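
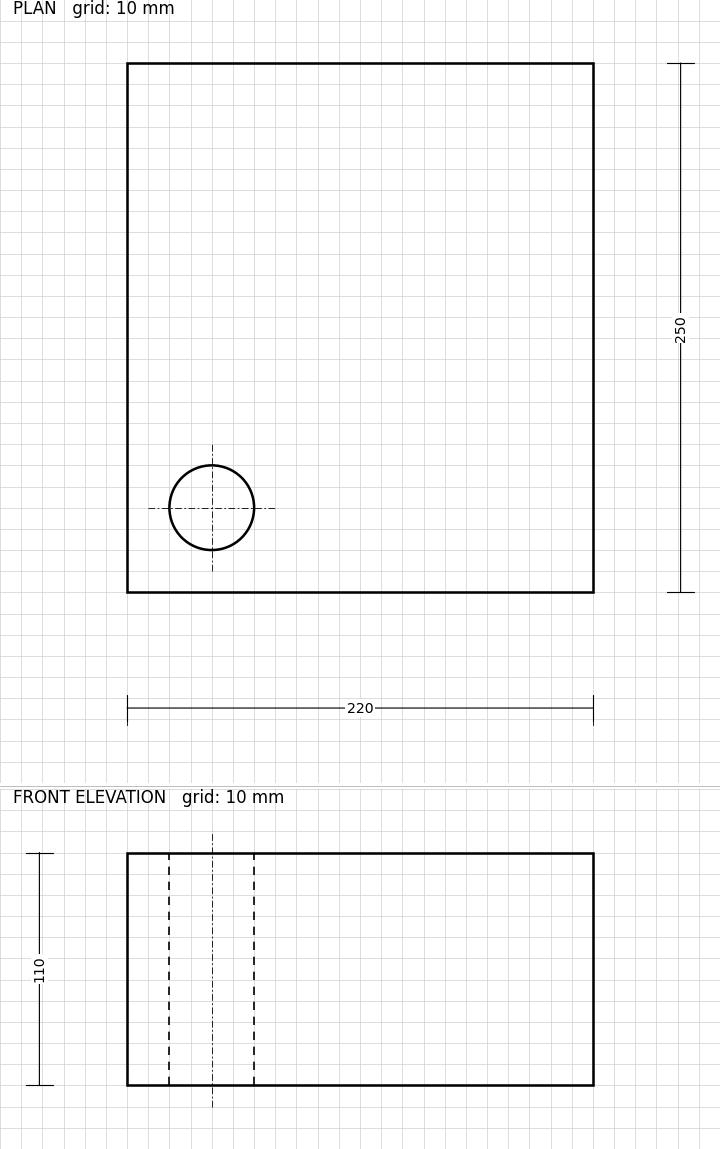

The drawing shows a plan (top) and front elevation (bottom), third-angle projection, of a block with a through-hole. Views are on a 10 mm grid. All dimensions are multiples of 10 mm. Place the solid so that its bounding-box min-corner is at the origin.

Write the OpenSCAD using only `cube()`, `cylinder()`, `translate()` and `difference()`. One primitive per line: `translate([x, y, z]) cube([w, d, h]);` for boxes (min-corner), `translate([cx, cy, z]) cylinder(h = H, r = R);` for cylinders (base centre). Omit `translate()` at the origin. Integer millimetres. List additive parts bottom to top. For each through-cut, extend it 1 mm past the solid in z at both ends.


difference() {
  cube([220, 250, 110]);
  translate([40, 40, -1]) cylinder(h = 112, r = 20);
}


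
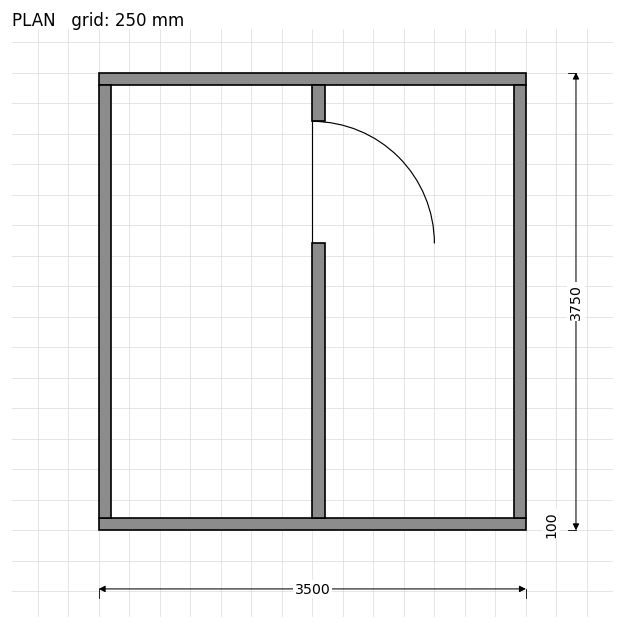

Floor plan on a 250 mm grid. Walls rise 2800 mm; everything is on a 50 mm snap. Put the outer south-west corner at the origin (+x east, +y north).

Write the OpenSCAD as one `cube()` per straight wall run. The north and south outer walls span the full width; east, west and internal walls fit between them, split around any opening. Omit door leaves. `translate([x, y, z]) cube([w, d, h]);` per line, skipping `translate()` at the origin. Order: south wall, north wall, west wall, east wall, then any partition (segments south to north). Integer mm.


cube([3500, 100, 2800]);
translate([0, 3650, 0]) cube([3500, 100, 2800]);
translate([0, 100, 0]) cube([100, 3550, 2800]);
translate([3400, 100, 0]) cube([100, 3550, 2800]);
translate([1750, 100, 0]) cube([100, 2250, 2800]);
translate([1750, 3350, 0]) cube([100, 300, 2800]);


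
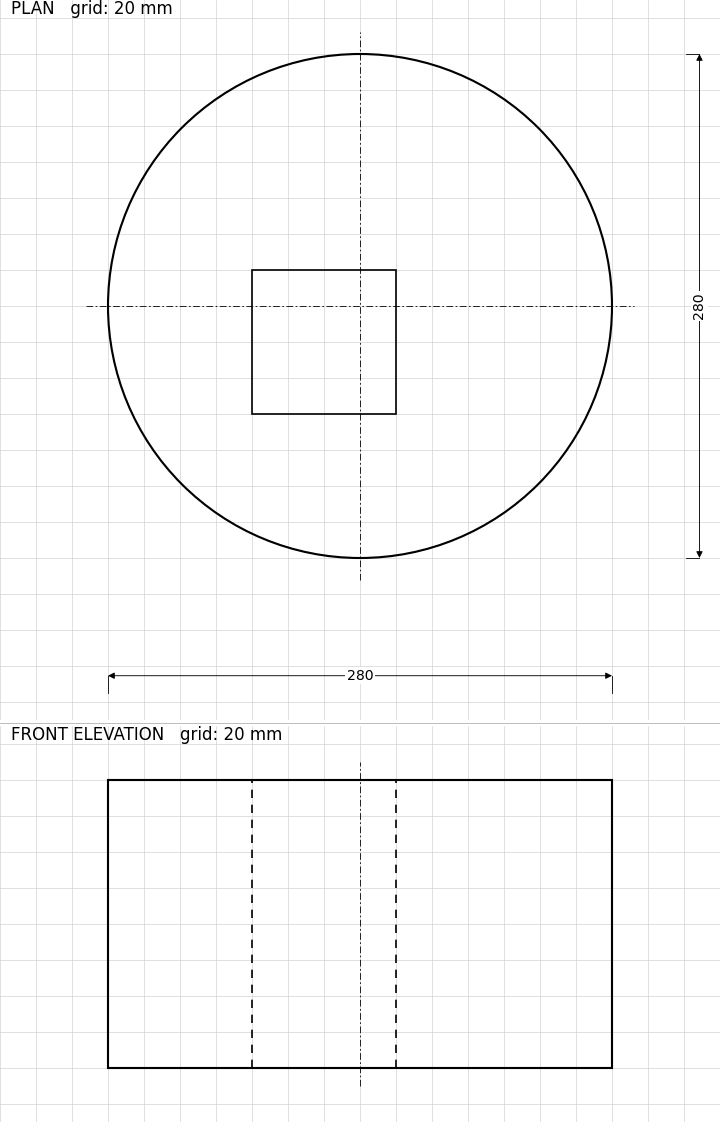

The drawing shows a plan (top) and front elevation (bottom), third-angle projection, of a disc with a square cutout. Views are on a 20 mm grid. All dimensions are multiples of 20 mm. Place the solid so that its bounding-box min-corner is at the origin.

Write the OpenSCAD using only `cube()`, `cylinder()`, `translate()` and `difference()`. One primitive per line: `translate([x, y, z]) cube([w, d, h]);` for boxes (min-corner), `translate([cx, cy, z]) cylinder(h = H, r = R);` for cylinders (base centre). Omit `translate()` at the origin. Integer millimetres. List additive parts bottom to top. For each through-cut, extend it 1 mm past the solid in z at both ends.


difference() {
  translate([140, 140, 0]) cylinder(h = 160, r = 140);
  translate([80, 80, -1]) cube([80, 80, 162]);
}


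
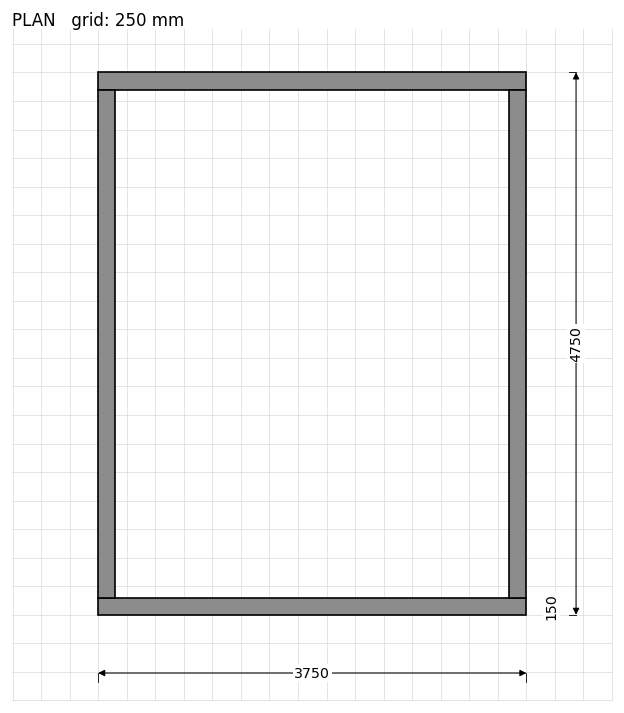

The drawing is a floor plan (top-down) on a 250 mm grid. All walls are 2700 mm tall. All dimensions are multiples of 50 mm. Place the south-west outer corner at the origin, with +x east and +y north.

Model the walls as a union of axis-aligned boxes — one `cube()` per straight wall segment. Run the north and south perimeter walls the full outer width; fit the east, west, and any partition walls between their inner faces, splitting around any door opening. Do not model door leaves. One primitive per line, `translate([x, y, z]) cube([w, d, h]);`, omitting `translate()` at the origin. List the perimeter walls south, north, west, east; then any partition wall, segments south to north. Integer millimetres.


cube([3750, 150, 2700]);
translate([0, 4600, 0]) cube([3750, 150, 2700]);
translate([0, 150, 0]) cube([150, 4450, 2700]);
translate([3600, 150, 0]) cube([150, 4450, 2700]);


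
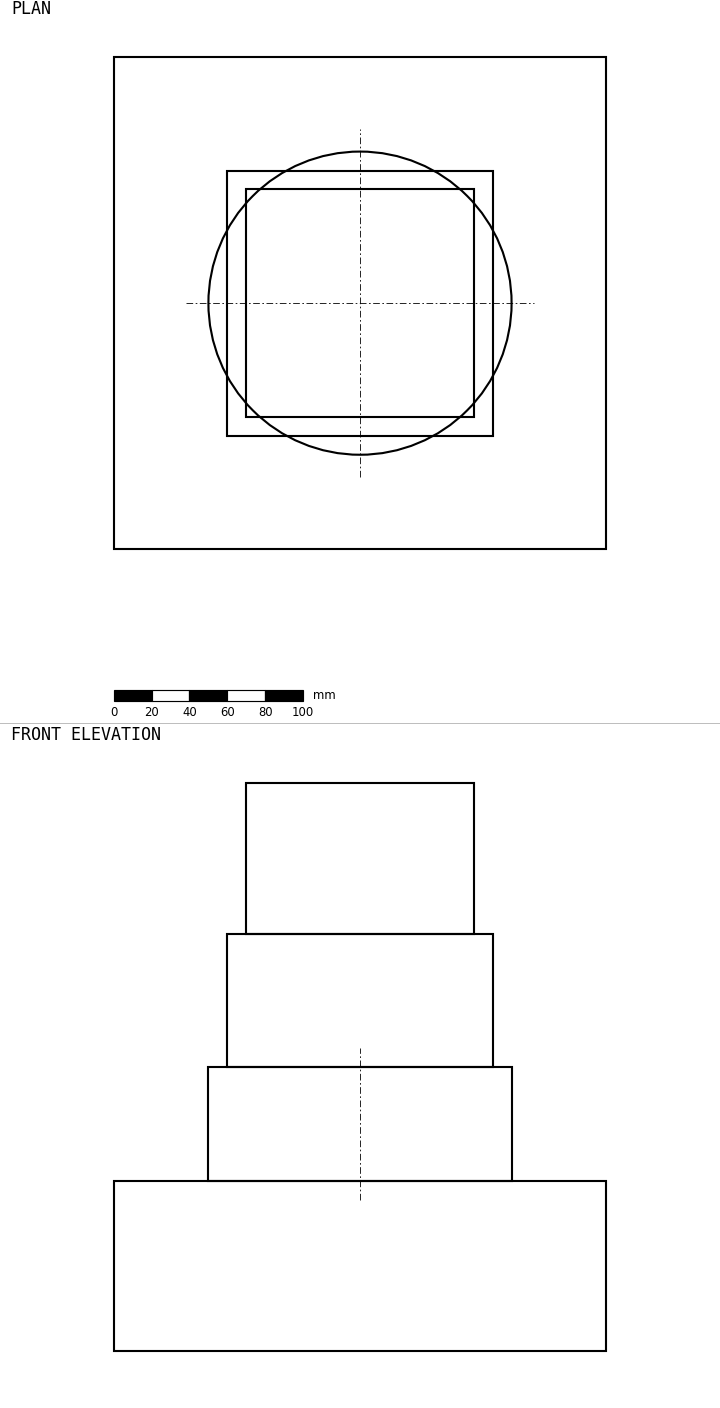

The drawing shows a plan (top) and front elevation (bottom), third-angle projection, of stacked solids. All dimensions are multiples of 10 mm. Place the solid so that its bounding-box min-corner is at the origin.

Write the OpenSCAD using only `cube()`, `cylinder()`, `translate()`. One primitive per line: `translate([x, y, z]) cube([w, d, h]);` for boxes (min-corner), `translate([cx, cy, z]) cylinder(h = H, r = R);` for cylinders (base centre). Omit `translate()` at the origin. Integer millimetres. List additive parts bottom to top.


cube([260, 260, 90]);
translate([130, 130, 90]) cylinder(h = 60, r = 80);
translate([60, 60, 150]) cube([140, 140, 70]);
translate([70, 70, 220]) cube([120, 120, 80]);


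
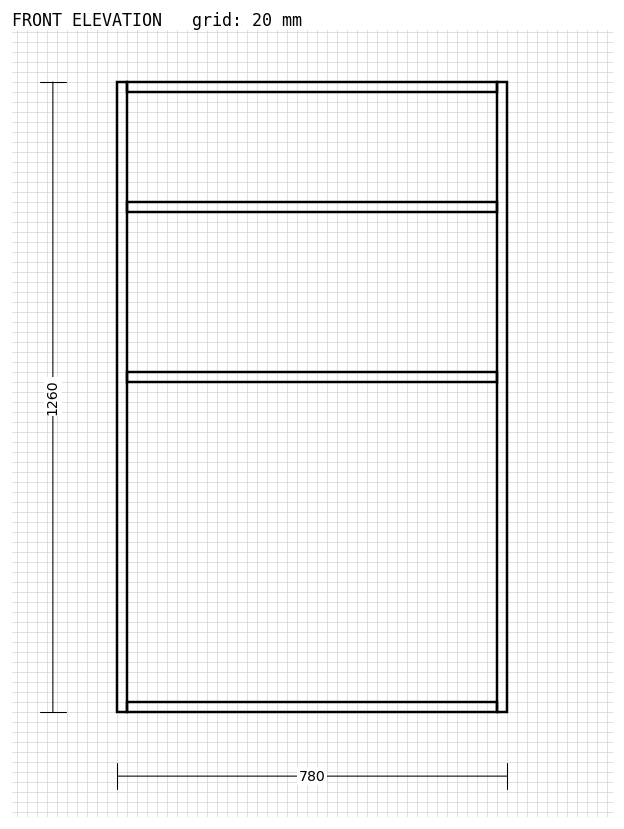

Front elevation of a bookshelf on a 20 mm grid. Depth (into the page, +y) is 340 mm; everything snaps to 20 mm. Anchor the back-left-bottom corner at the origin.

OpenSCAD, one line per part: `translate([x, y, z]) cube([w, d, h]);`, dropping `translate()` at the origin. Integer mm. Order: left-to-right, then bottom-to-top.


cube([20, 340, 1260]);
translate([20, 0, 0]) cube([740, 340, 20]);
translate([20, 0, 660]) cube([740, 340, 20]);
translate([20, 0, 1000]) cube([740, 340, 20]);
translate([20, 0, 1240]) cube([740, 340, 20]);
translate([760, 0, 0]) cube([20, 340, 1260]);


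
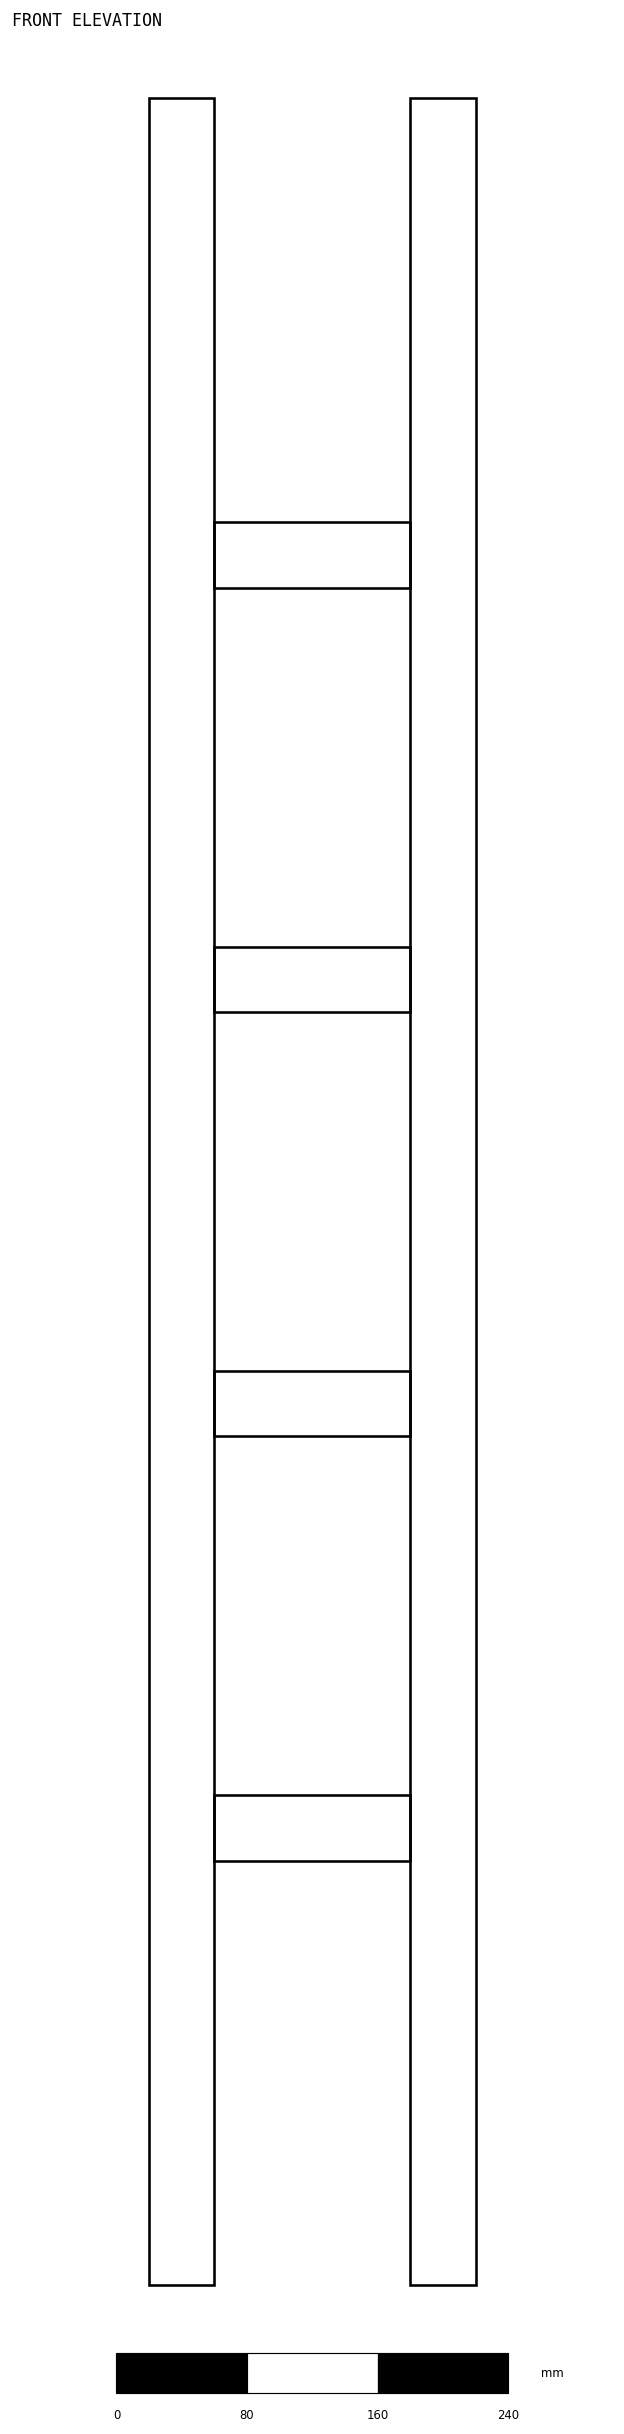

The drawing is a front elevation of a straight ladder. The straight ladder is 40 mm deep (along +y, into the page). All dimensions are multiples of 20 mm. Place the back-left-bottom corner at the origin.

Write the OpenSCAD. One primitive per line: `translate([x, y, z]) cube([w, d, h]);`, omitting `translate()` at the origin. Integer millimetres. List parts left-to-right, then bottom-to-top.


cube([40, 40, 1340]);
translate([40, 0, 260]) cube([120, 40, 40]);
translate([40, 0, 520]) cube([120, 40, 40]);
translate([40, 0, 780]) cube([120, 40, 40]);
translate([40, 0, 1040]) cube([120, 40, 40]);
translate([160, 0, 0]) cube([40, 40, 1340]);


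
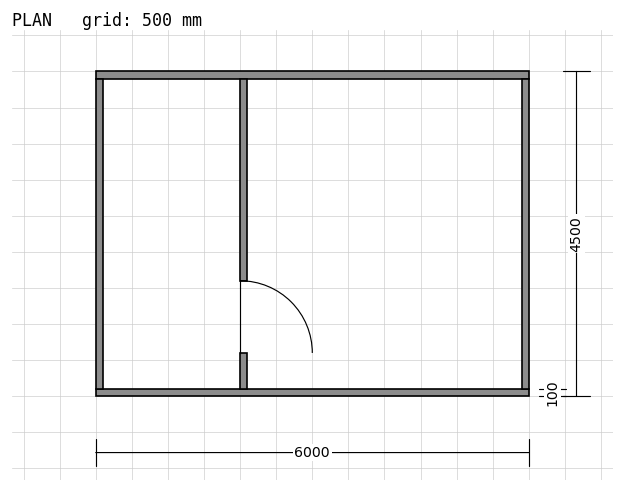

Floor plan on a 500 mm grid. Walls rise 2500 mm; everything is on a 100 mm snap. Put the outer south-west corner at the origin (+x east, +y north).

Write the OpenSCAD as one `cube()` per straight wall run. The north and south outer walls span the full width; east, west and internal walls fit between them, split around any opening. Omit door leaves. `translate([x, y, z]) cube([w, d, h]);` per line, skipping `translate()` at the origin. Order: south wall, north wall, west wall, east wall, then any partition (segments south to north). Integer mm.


cube([6000, 100, 2500]);
translate([0, 4400, 0]) cube([6000, 100, 2500]);
translate([0, 100, 0]) cube([100, 4300, 2500]);
translate([5900, 100, 0]) cube([100, 4300, 2500]);
translate([2000, 100, 0]) cube([100, 500, 2500]);
translate([2000, 1600, 0]) cube([100, 2800, 2500]);


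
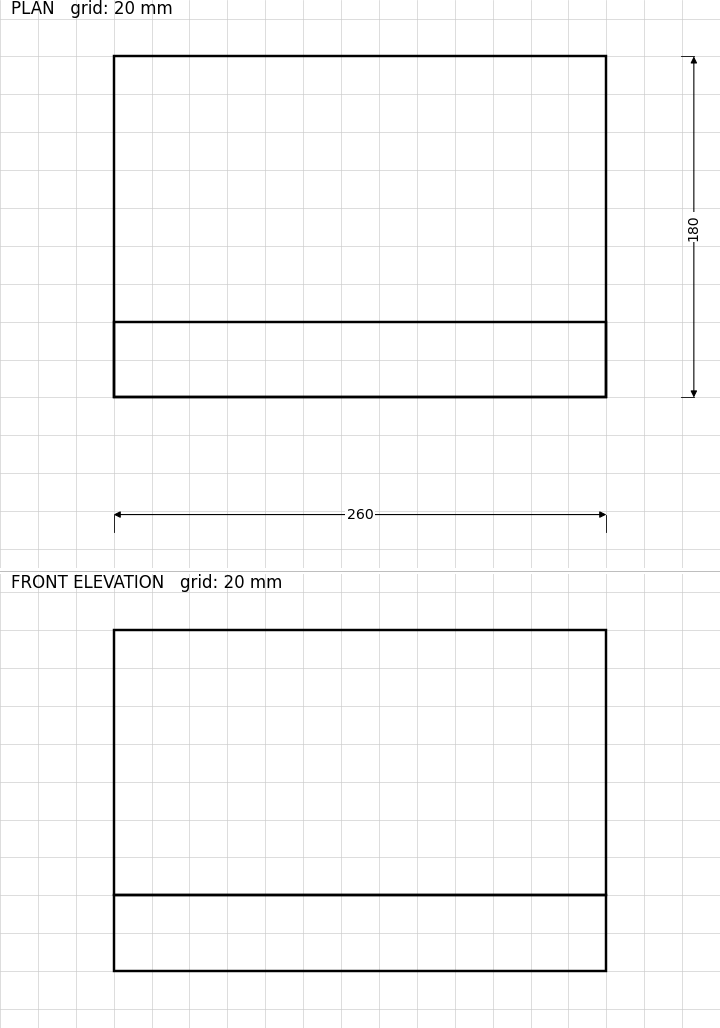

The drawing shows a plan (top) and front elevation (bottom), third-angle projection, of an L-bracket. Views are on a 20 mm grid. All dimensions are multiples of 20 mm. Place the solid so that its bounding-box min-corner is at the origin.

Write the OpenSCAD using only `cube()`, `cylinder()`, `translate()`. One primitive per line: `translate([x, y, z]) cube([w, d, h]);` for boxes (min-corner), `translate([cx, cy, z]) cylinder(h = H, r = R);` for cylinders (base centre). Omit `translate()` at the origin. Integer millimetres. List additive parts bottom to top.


cube([260, 180, 40]);
translate([0, 0, 40]) cube([260, 40, 140]);


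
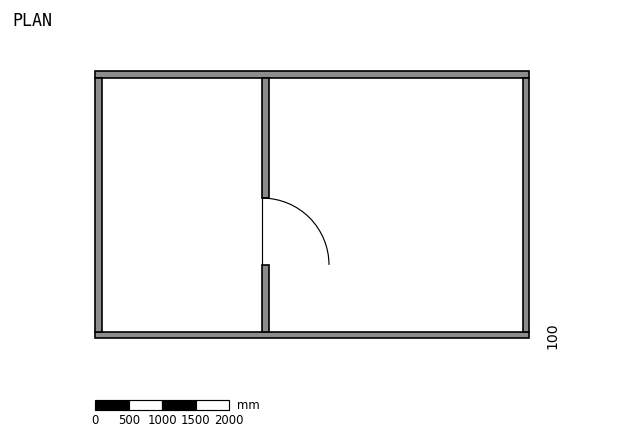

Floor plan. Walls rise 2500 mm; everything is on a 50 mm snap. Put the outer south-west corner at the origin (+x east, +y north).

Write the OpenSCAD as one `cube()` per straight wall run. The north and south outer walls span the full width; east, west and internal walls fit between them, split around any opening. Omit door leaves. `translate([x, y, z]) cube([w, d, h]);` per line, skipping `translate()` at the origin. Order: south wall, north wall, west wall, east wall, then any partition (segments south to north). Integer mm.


cube([6500, 100, 2500]);
translate([0, 3900, 0]) cube([6500, 100, 2500]);
translate([0, 100, 0]) cube([100, 3800, 2500]);
translate([6400, 100, 0]) cube([100, 3800, 2500]);
translate([2500, 100, 0]) cube([100, 1000, 2500]);
translate([2500, 2100, 0]) cube([100, 1800, 2500]);


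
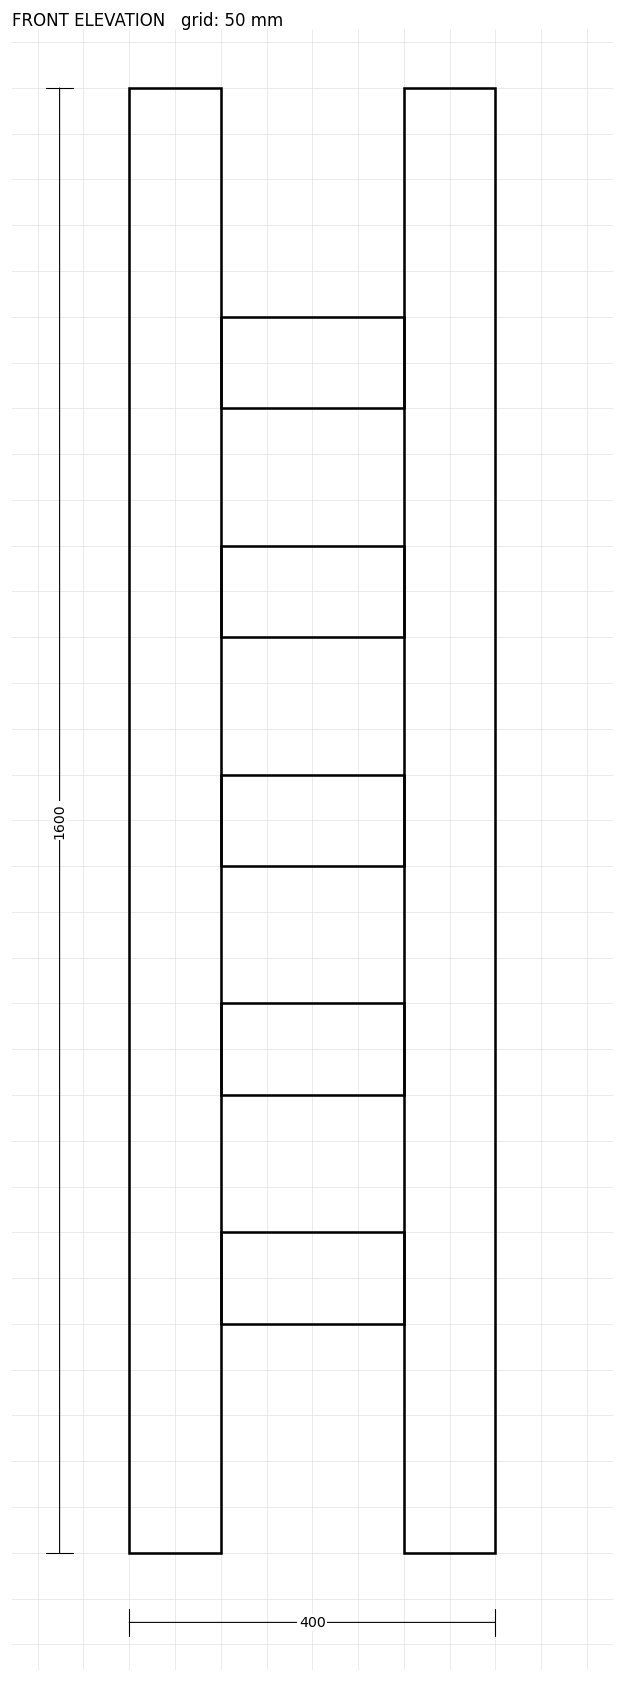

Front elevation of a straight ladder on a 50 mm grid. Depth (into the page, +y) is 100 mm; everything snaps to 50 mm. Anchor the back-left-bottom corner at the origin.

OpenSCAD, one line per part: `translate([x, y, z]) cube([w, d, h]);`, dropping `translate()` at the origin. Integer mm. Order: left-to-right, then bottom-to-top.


cube([100, 100, 1600]);
translate([100, 0, 250]) cube([200, 100, 100]);
translate([100, 0, 500]) cube([200, 100, 100]);
translate([100, 0, 750]) cube([200, 100, 100]);
translate([100, 0, 1000]) cube([200, 100, 100]);
translate([100, 0, 1250]) cube([200, 100, 100]);
translate([300, 0, 0]) cube([100, 100, 1600]);


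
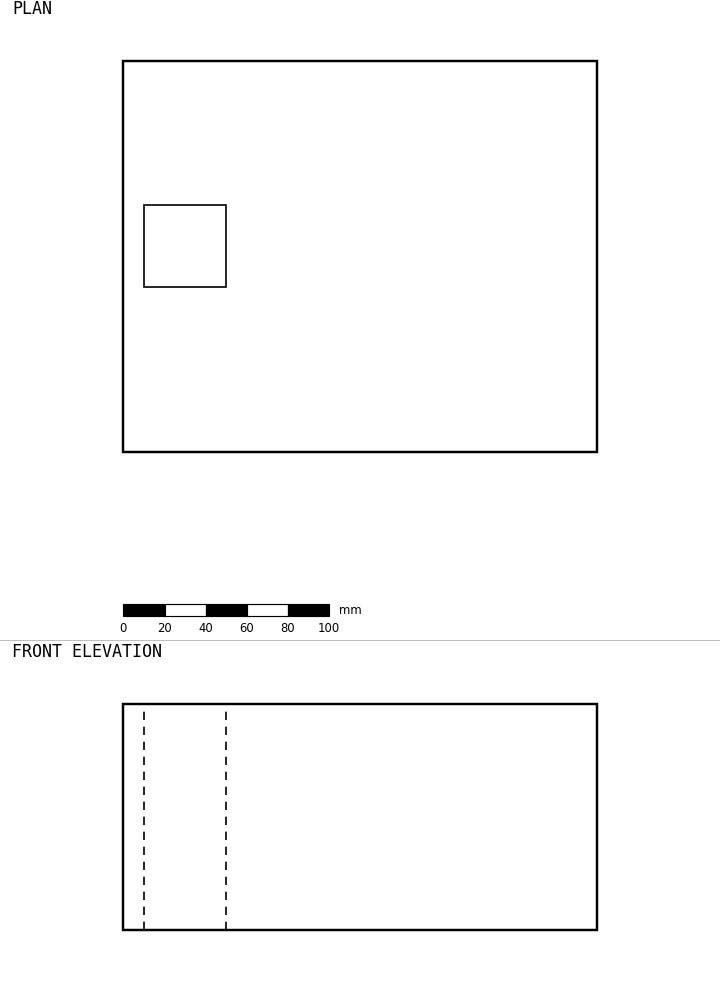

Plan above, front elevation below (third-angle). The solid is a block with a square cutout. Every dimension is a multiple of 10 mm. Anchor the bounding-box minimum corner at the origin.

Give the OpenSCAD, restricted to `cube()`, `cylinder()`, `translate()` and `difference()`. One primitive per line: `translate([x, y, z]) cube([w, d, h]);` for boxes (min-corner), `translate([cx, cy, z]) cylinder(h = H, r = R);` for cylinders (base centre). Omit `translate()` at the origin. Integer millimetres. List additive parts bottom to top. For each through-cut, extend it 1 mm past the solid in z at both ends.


difference() {
  cube([230, 190, 110]);
  translate([10, 80, -1]) cube([40, 40, 112]);
}


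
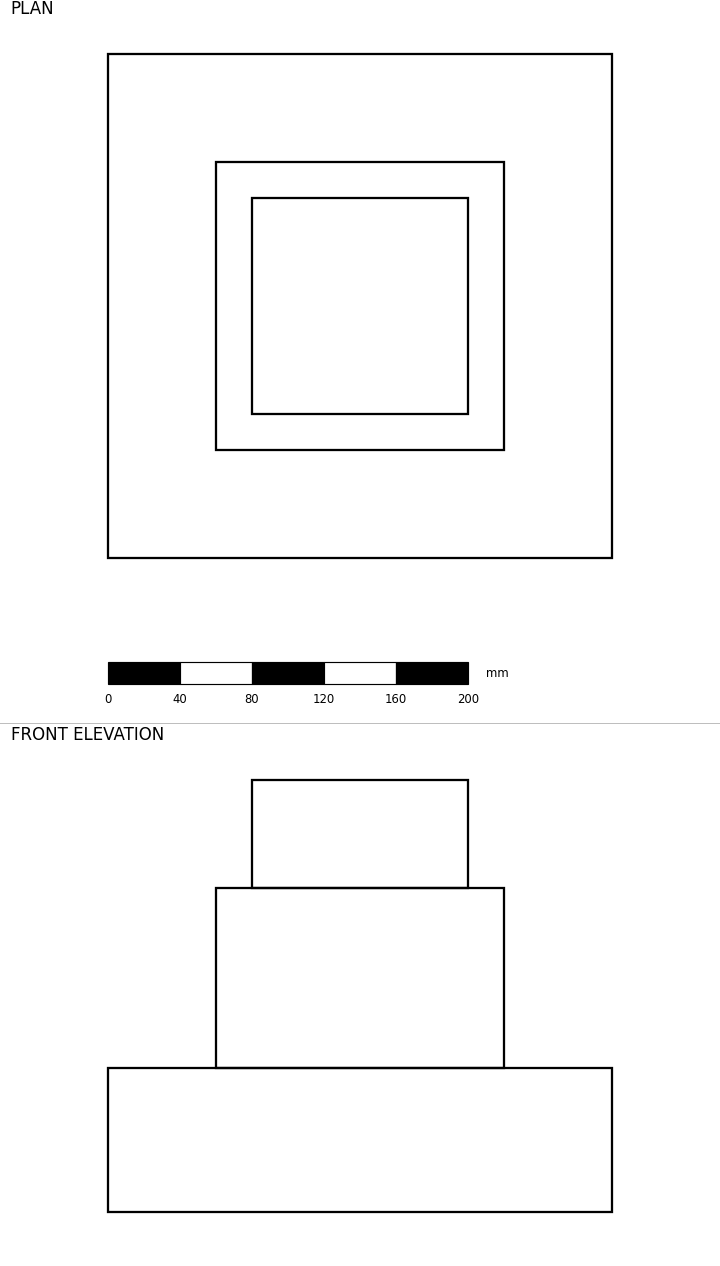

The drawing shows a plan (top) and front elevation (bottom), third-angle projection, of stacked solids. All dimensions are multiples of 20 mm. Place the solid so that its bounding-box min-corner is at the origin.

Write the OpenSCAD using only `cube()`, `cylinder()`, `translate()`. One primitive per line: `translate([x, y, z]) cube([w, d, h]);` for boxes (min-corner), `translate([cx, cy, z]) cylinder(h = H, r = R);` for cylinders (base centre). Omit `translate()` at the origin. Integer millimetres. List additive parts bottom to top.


cube([280, 280, 80]);
translate([60, 60, 80]) cube([160, 160, 100]);
translate([80, 80, 180]) cube([120, 120, 60]);


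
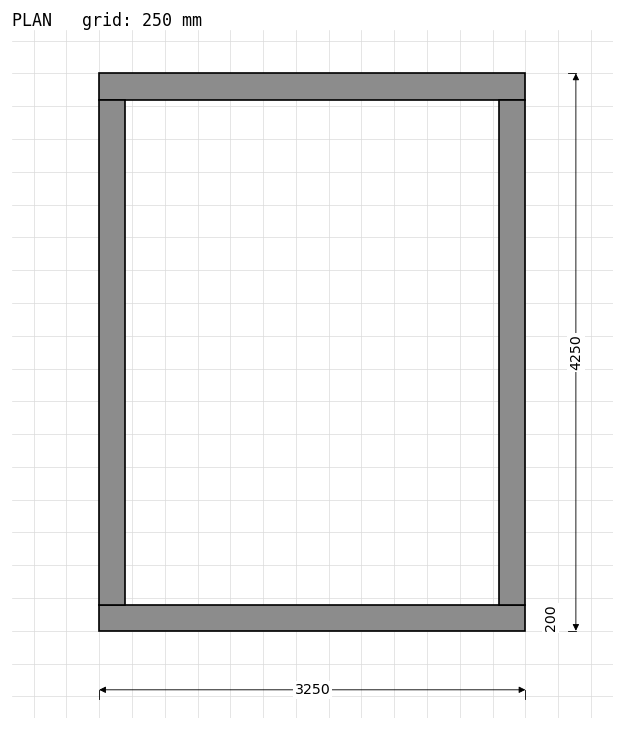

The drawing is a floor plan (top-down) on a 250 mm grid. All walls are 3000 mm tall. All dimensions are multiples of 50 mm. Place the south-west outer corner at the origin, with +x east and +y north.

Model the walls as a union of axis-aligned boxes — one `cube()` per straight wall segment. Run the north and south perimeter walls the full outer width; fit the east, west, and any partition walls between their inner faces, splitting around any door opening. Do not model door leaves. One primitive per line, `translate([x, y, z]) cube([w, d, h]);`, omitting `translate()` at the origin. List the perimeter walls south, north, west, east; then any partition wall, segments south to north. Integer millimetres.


cube([3250, 200, 3000]);
translate([0, 4050, 0]) cube([3250, 200, 3000]);
translate([0, 200, 0]) cube([200, 3850, 3000]);
translate([3050, 200, 0]) cube([200, 3850, 3000]);


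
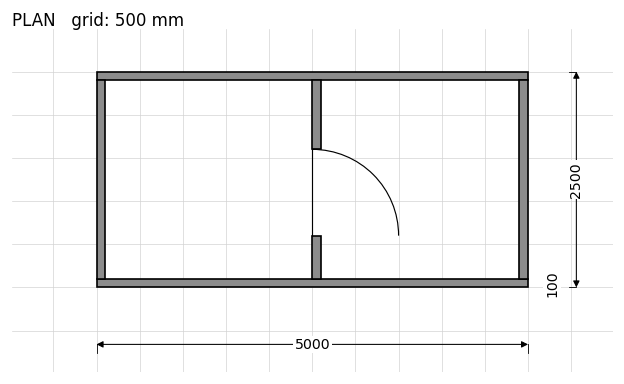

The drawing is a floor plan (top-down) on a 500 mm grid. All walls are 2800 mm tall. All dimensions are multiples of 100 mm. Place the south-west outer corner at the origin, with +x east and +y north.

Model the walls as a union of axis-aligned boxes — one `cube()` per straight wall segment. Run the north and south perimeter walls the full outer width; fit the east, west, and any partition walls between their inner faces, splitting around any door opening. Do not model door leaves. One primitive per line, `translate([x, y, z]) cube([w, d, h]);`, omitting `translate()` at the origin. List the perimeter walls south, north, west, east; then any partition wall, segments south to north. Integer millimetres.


cube([5000, 100, 2800]);
translate([0, 2400, 0]) cube([5000, 100, 2800]);
translate([0, 100, 0]) cube([100, 2300, 2800]);
translate([4900, 100, 0]) cube([100, 2300, 2800]);
translate([2500, 100, 0]) cube([100, 500, 2800]);
translate([2500, 1600, 0]) cube([100, 800, 2800]);


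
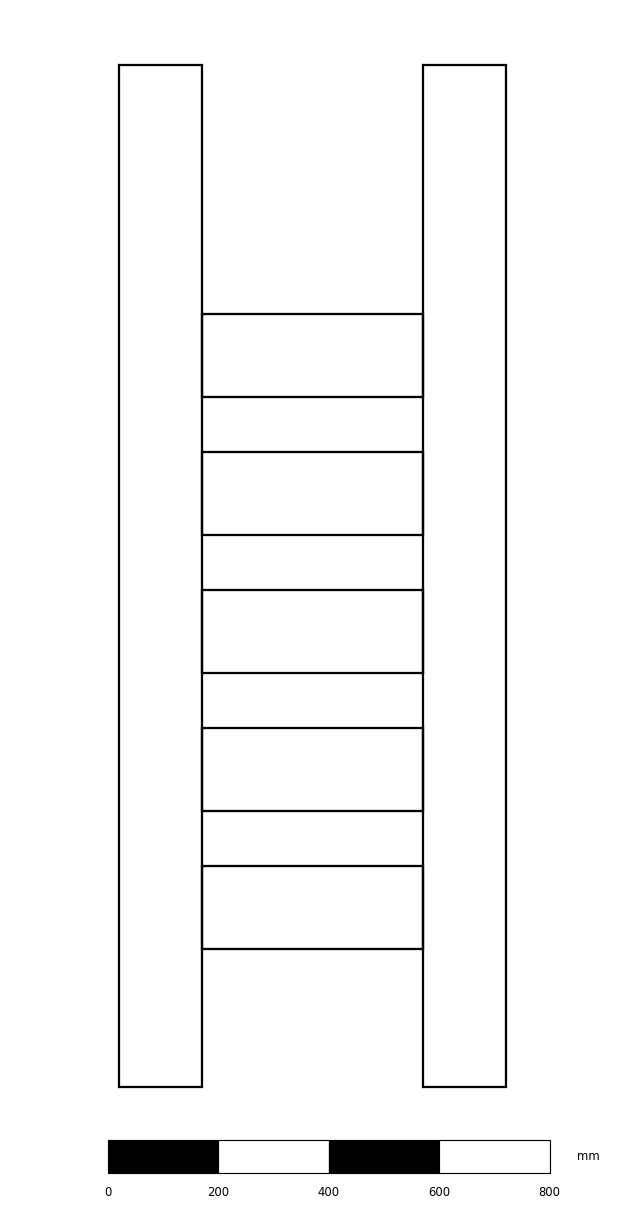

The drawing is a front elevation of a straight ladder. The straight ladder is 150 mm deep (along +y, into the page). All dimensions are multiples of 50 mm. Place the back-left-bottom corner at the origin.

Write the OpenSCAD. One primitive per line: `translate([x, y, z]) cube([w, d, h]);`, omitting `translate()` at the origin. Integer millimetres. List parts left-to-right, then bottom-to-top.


cube([150, 150, 1850]);
translate([150, 0, 250]) cube([400, 150, 150]);
translate([150, 0, 500]) cube([400, 150, 150]);
translate([150, 0, 750]) cube([400, 150, 150]);
translate([150, 0, 1000]) cube([400, 150, 150]);
translate([150, 0, 1250]) cube([400, 150, 150]);
translate([550, 0, 0]) cube([150, 150, 1850]);


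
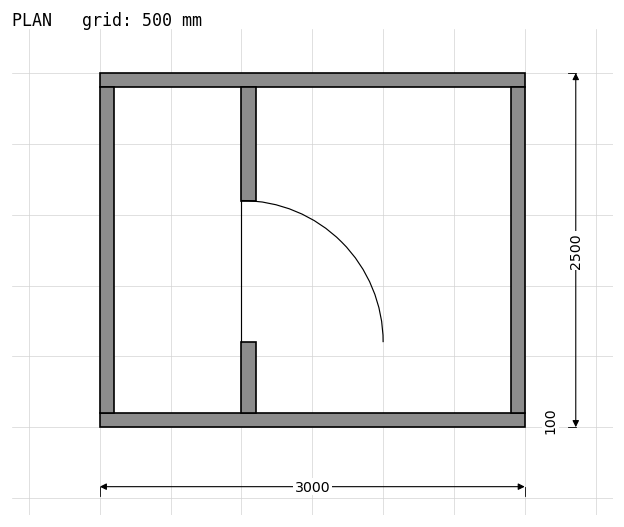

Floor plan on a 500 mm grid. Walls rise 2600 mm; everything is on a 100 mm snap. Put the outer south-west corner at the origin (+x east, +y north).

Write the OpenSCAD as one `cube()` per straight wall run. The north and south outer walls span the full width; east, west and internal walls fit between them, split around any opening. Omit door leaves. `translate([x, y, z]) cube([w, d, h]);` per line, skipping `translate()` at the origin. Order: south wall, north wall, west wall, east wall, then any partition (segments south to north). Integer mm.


cube([3000, 100, 2600]);
translate([0, 2400, 0]) cube([3000, 100, 2600]);
translate([0, 100, 0]) cube([100, 2300, 2600]);
translate([2900, 100, 0]) cube([100, 2300, 2600]);
translate([1000, 100, 0]) cube([100, 500, 2600]);
translate([1000, 1600, 0]) cube([100, 800, 2600]);


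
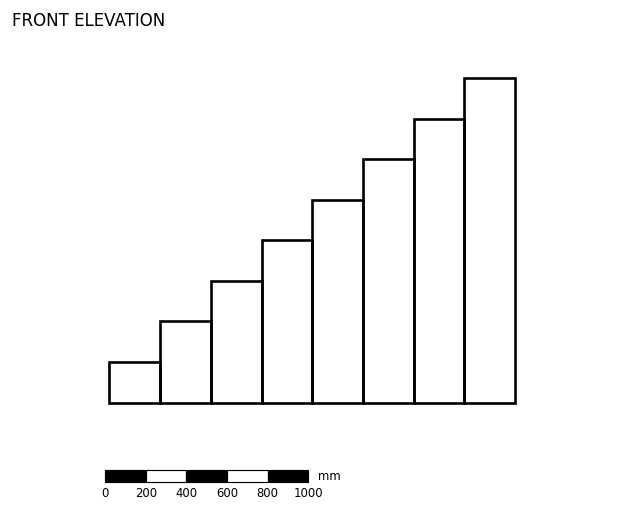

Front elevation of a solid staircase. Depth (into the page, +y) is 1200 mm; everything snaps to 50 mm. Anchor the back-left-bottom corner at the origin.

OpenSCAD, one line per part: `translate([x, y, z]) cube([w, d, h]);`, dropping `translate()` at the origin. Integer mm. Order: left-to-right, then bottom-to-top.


cube([250, 1200, 200]);
translate([250, 0, 0]) cube([250, 1200, 400]);
translate([500, 0, 0]) cube([250, 1200, 600]);
translate([750, 0, 0]) cube([250, 1200, 800]);
translate([1000, 0, 0]) cube([250, 1200, 1000]);
translate([1250, 0, 0]) cube([250, 1200, 1200]);
translate([1500, 0, 0]) cube([250, 1200, 1400]);
translate([1750, 0, 0]) cube([250, 1200, 1600]);


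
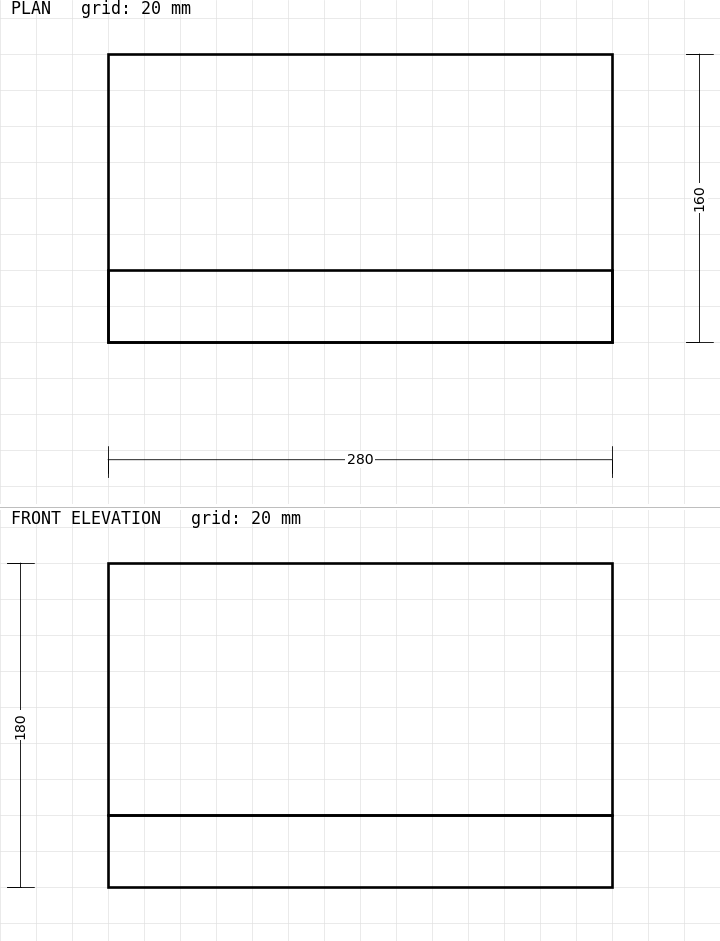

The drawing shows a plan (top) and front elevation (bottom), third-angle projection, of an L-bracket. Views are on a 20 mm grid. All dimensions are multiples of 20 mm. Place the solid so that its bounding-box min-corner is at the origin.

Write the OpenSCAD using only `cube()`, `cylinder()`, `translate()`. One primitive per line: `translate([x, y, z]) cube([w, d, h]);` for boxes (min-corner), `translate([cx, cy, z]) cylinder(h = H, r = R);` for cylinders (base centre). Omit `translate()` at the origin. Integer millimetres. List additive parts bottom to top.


cube([280, 160, 40]);
translate([0, 0, 40]) cube([280, 40, 140]);


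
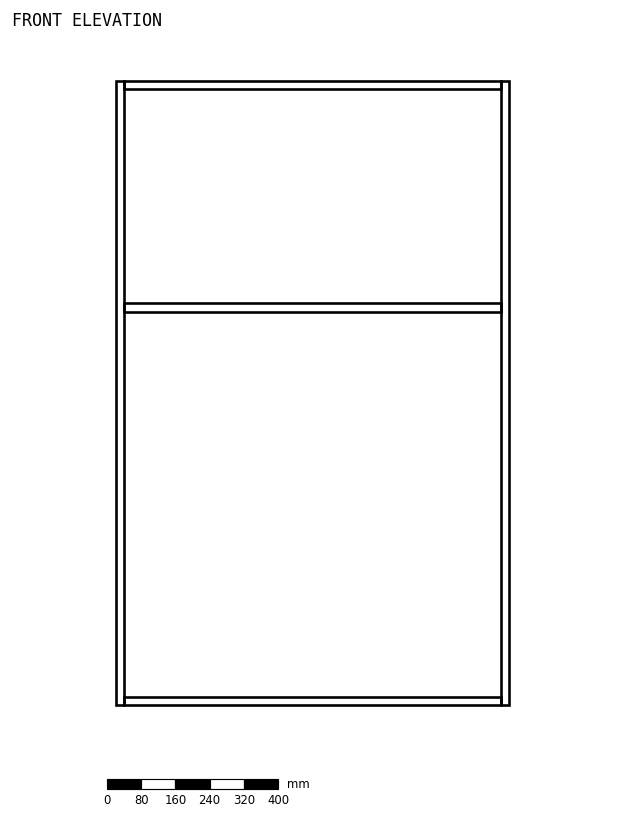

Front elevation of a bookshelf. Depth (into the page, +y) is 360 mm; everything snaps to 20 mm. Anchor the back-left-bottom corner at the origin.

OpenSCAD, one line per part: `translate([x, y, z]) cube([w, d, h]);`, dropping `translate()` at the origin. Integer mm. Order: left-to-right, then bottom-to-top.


cube([20, 360, 1460]);
translate([20, 0, 0]) cube([880, 360, 20]);
translate([20, 0, 920]) cube([880, 360, 20]);
translate([20, 0, 1440]) cube([880, 360, 20]);
translate([900, 0, 0]) cube([20, 360, 1460]);


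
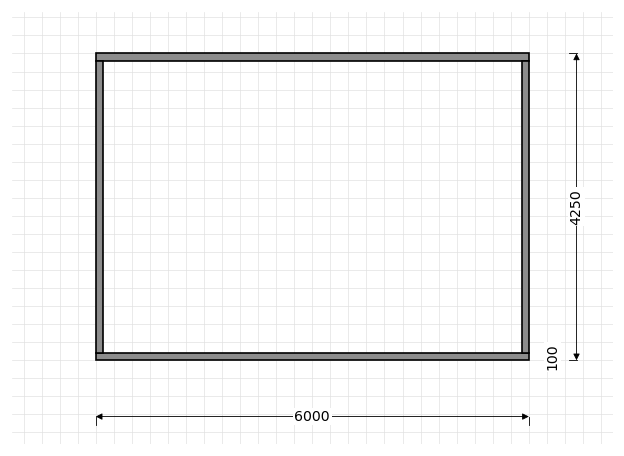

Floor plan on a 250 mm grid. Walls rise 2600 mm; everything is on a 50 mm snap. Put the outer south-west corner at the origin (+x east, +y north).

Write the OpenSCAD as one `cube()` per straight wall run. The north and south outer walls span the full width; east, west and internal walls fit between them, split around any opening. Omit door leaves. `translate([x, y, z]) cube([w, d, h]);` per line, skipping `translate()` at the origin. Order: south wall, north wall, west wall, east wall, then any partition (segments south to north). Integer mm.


cube([6000, 100, 2600]);
translate([0, 4150, 0]) cube([6000, 100, 2600]);
translate([0, 100, 0]) cube([100, 4050, 2600]);
translate([5900, 100, 0]) cube([100, 4050, 2600]);


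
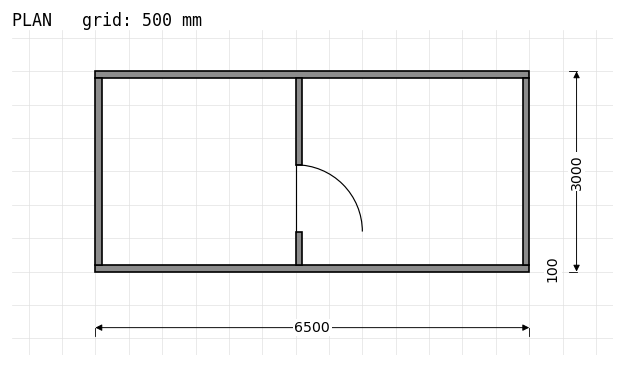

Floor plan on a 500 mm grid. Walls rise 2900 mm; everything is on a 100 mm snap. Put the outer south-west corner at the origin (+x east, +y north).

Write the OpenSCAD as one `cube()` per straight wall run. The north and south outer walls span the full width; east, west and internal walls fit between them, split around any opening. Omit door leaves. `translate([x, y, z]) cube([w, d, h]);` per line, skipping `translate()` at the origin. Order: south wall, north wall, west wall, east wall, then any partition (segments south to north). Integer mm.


cube([6500, 100, 2900]);
translate([0, 2900, 0]) cube([6500, 100, 2900]);
translate([0, 100, 0]) cube([100, 2800, 2900]);
translate([6400, 100, 0]) cube([100, 2800, 2900]);
translate([3000, 100, 0]) cube([100, 500, 2900]);
translate([3000, 1600, 0]) cube([100, 1300, 2900]);


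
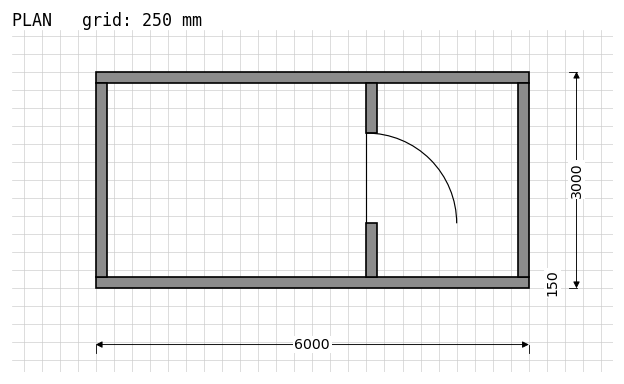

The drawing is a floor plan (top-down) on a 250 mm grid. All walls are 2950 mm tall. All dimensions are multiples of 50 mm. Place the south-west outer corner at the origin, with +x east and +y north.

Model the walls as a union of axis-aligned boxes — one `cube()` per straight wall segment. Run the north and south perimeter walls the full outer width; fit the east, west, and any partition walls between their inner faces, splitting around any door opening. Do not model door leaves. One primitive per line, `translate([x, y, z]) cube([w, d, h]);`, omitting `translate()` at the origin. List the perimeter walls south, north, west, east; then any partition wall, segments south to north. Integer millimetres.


cube([6000, 150, 2950]);
translate([0, 2850, 0]) cube([6000, 150, 2950]);
translate([0, 150, 0]) cube([150, 2700, 2950]);
translate([5850, 150, 0]) cube([150, 2700, 2950]);
translate([3750, 150, 0]) cube([150, 750, 2950]);
translate([3750, 2150, 0]) cube([150, 700, 2950]);


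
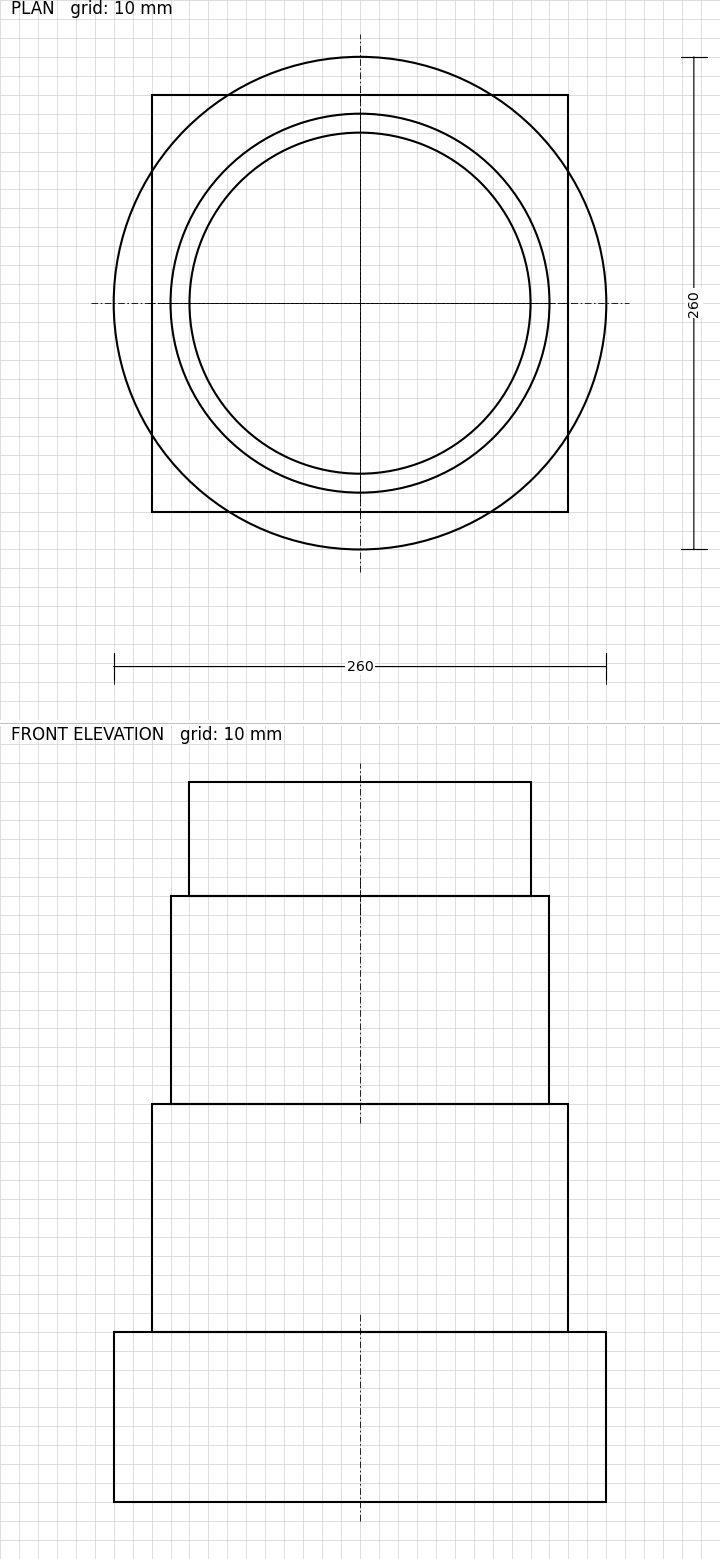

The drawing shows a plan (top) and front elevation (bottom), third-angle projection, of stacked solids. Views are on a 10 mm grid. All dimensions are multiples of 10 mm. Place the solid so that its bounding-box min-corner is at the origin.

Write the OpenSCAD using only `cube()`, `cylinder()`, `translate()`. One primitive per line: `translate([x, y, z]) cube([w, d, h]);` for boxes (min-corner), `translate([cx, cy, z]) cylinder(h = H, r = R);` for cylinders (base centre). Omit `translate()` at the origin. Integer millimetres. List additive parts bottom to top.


translate([130, 130, 0]) cylinder(h = 90, r = 130);
translate([20, 20, 90]) cube([220, 220, 120]);
translate([130, 130, 210]) cylinder(h = 110, r = 100);
translate([130, 130, 320]) cylinder(h = 60, r = 90);


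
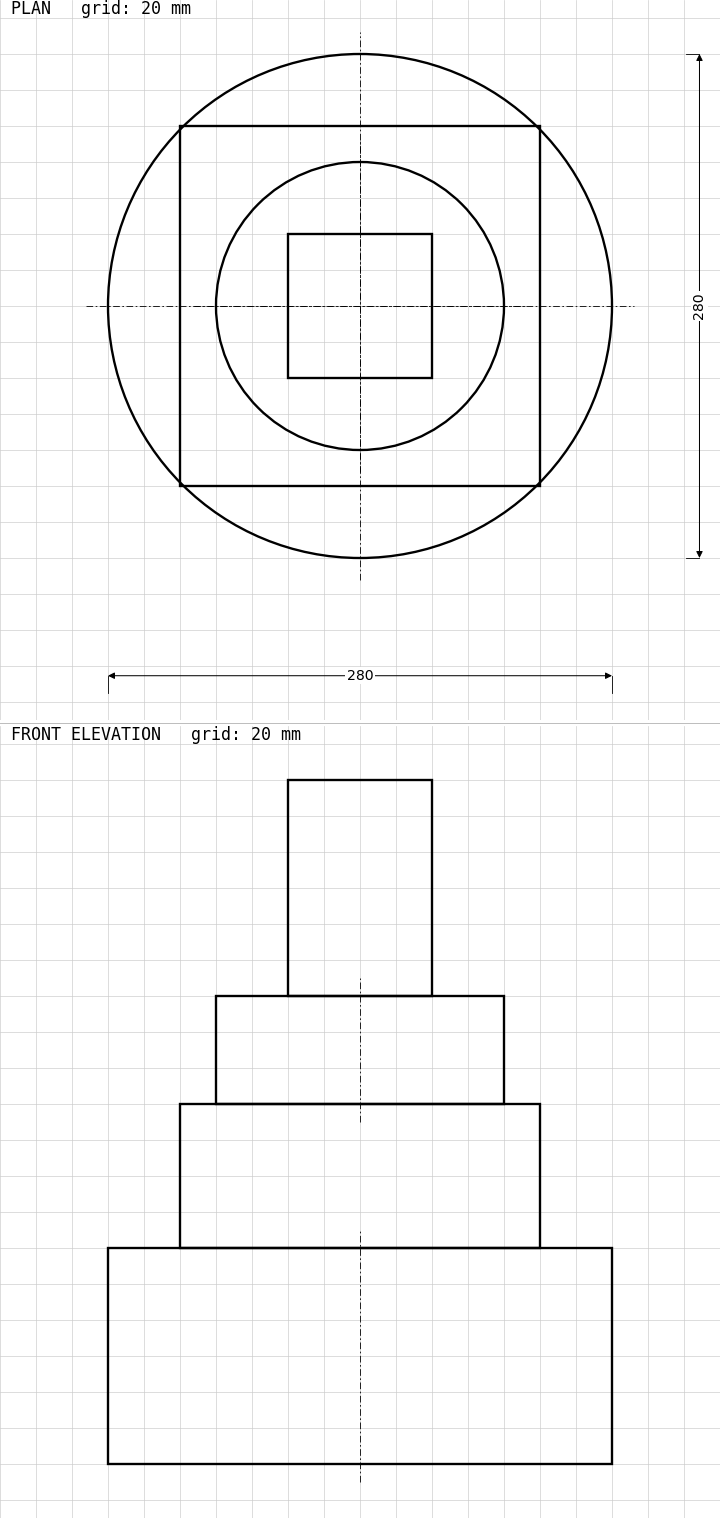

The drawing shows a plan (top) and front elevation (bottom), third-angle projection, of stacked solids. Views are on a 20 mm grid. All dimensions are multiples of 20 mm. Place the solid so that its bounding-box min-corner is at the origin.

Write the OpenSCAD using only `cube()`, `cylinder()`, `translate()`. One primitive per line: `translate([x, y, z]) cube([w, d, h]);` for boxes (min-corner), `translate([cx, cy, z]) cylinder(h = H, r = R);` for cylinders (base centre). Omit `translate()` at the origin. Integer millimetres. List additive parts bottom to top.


translate([140, 140, 0]) cylinder(h = 120, r = 140);
translate([40, 40, 120]) cube([200, 200, 80]);
translate([140, 140, 200]) cylinder(h = 60, r = 80);
translate([100, 100, 260]) cube([80, 80, 120]);


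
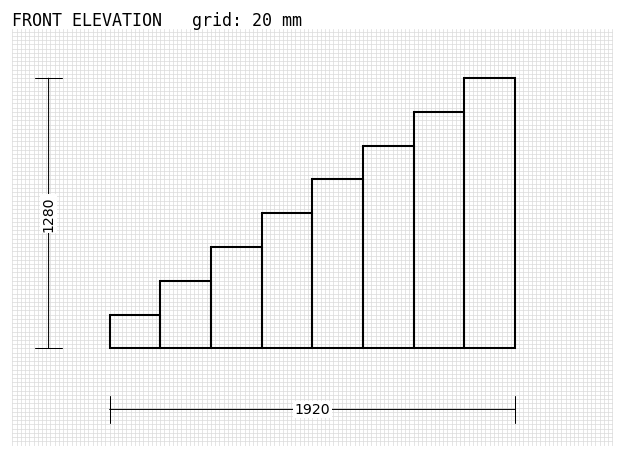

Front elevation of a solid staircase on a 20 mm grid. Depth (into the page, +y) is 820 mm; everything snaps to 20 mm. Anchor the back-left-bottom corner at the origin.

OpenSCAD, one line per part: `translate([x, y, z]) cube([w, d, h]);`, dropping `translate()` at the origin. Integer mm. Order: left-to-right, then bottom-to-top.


cube([240, 820, 160]);
translate([240, 0, 0]) cube([240, 820, 320]);
translate([480, 0, 0]) cube([240, 820, 480]);
translate([720, 0, 0]) cube([240, 820, 640]);
translate([960, 0, 0]) cube([240, 820, 800]);
translate([1200, 0, 0]) cube([240, 820, 960]);
translate([1440, 0, 0]) cube([240, 820, 1120]);
translate([1680, 0, 0]) cube([240, 820, 1280]);


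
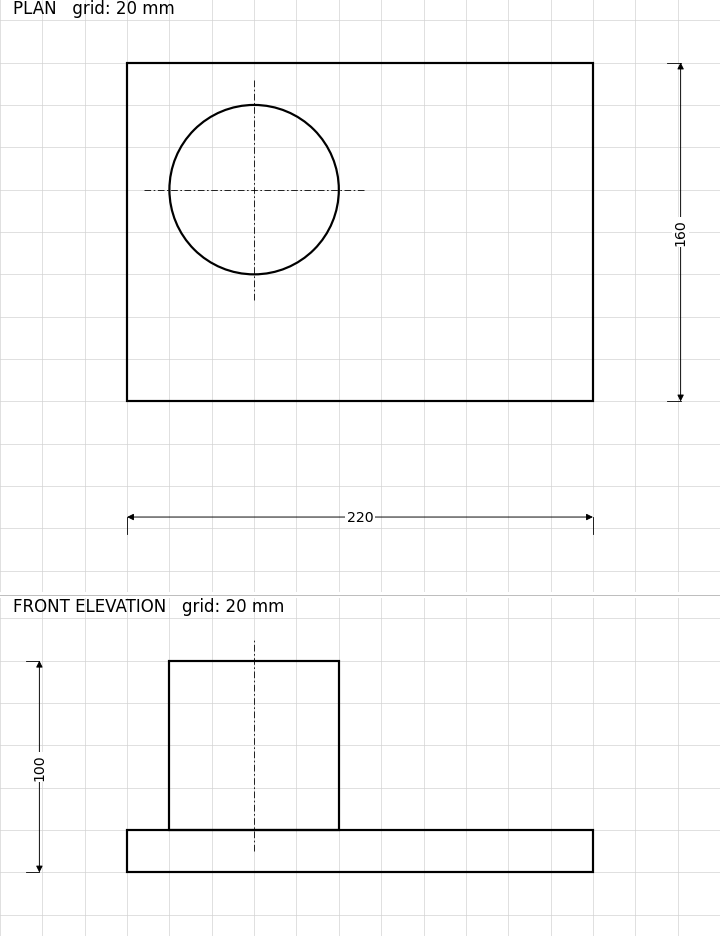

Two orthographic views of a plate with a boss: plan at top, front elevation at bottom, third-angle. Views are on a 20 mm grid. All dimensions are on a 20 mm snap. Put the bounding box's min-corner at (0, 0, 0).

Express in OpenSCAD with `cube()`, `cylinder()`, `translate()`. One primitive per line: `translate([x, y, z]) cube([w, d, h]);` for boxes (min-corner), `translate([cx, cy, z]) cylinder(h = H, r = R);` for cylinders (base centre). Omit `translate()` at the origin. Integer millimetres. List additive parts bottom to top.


cube([220, 160, 20]);
translate([60, 100, 20]) cylinder(h = 80, r = 40);


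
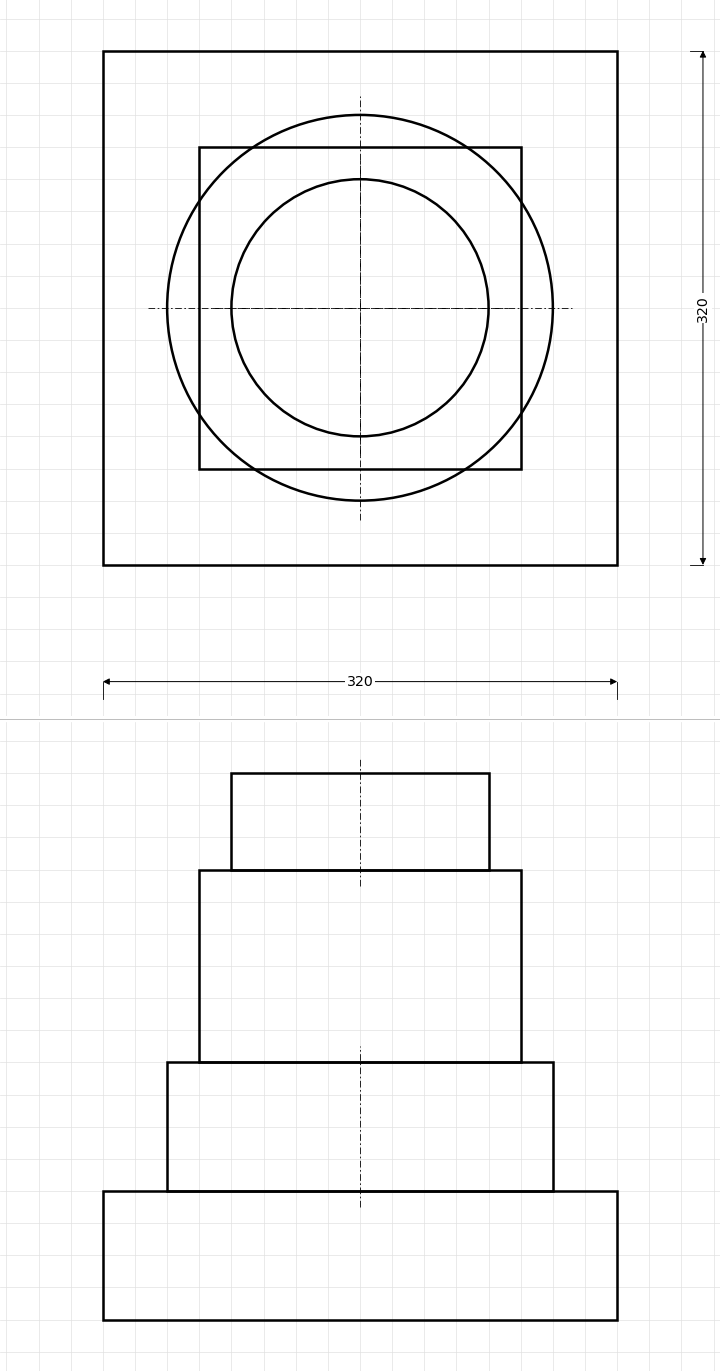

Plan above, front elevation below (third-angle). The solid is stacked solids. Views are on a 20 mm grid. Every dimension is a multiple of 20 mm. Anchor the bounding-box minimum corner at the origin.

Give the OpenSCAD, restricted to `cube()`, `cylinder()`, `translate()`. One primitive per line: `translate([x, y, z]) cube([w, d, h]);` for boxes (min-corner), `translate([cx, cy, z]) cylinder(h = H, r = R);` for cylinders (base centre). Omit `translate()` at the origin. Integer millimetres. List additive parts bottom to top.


cube([320, 320, 80]);
translate([160, 160, 80]) cylinder(h = 80, r = 120);
translate([60, 60, 160]) cube([200, 200, 120]);
translate([160, 160, 280]) cylinder(h = 60, r = 80);


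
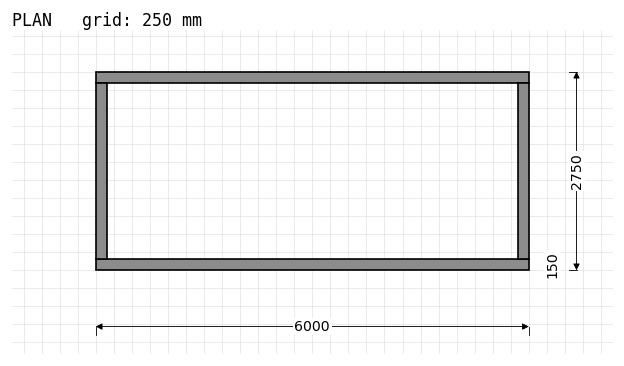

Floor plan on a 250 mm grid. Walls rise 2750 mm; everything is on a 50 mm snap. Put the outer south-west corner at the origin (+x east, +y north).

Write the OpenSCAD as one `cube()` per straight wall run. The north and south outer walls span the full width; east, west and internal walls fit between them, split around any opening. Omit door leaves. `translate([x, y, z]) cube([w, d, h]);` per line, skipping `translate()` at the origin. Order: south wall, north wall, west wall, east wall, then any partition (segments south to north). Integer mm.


cube([6000, 150, 2750]);
translate([0, 2600, 0]) cube([6000, 150, 2750]);
translate([0, 150, 0]) cube([150, 2450, 2750]);
translate([5850, 150, 0]) cube([150, 2450, 2750]);


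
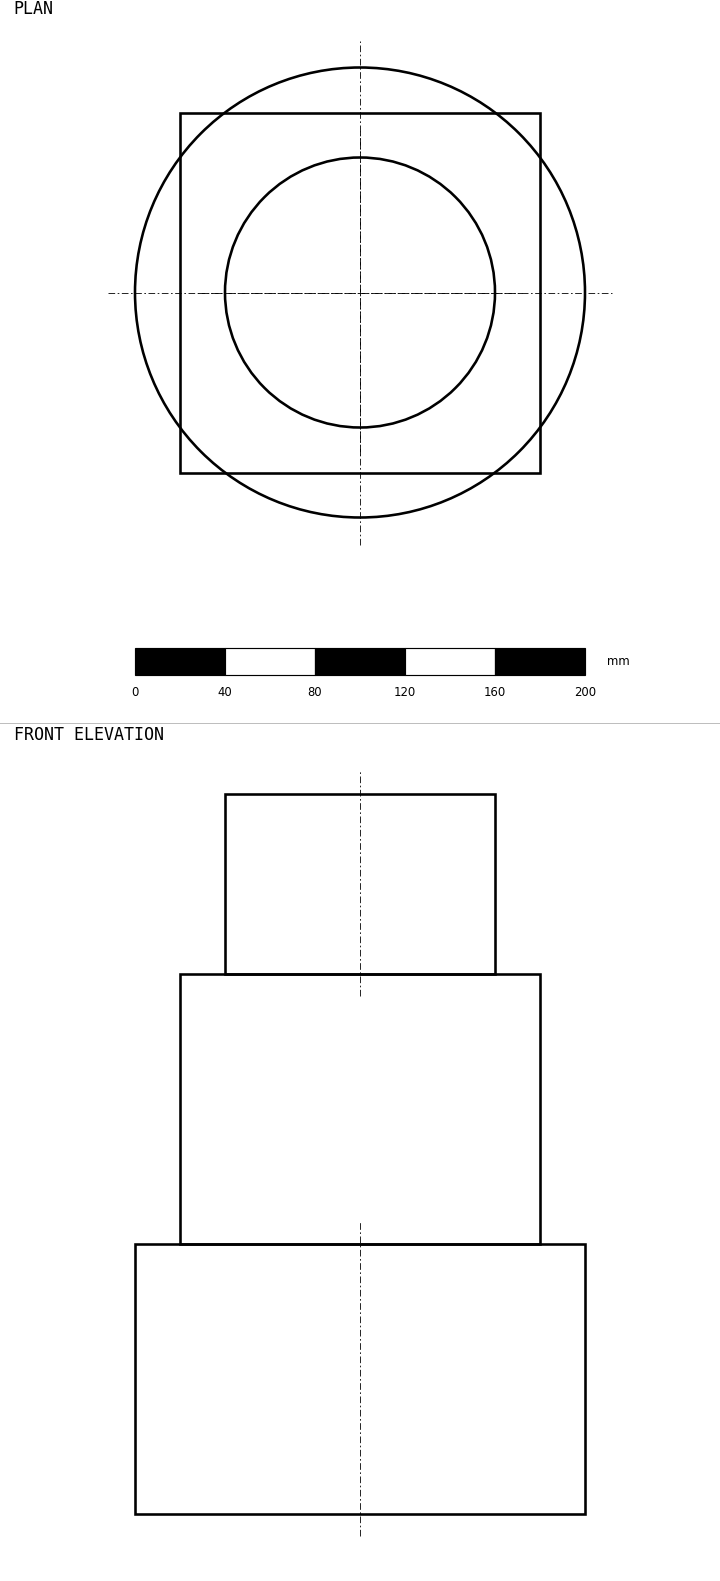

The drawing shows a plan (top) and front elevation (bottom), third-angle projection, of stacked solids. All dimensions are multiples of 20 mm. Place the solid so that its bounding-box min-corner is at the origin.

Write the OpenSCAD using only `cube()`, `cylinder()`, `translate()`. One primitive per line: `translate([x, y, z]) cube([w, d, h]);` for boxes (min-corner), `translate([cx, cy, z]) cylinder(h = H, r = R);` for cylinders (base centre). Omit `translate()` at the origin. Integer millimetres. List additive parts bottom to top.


translate([100, 100, 0]) cylinder(h = 120, r = 100);
translate([20, 20, 120]) cube([160, 160, 120]);
translate([100, 100, 240]) cylinder(h = 80, r = 60);


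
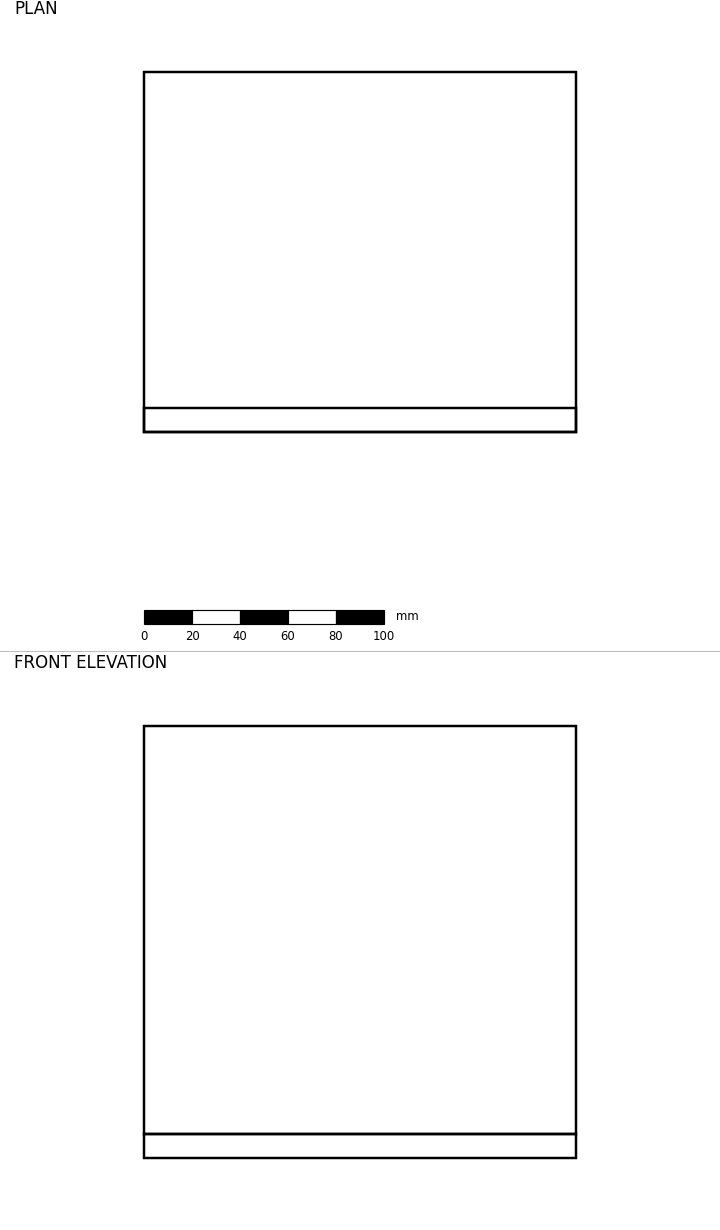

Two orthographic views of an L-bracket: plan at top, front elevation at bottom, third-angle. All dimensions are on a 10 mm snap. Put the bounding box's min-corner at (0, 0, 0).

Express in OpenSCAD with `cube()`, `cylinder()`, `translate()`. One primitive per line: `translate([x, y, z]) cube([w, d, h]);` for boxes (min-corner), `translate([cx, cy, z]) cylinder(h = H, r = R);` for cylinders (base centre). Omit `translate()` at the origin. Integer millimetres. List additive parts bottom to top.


cube([180, 150, 10]);
translate([0, 0, 10]) cube([180, 10, 170]);


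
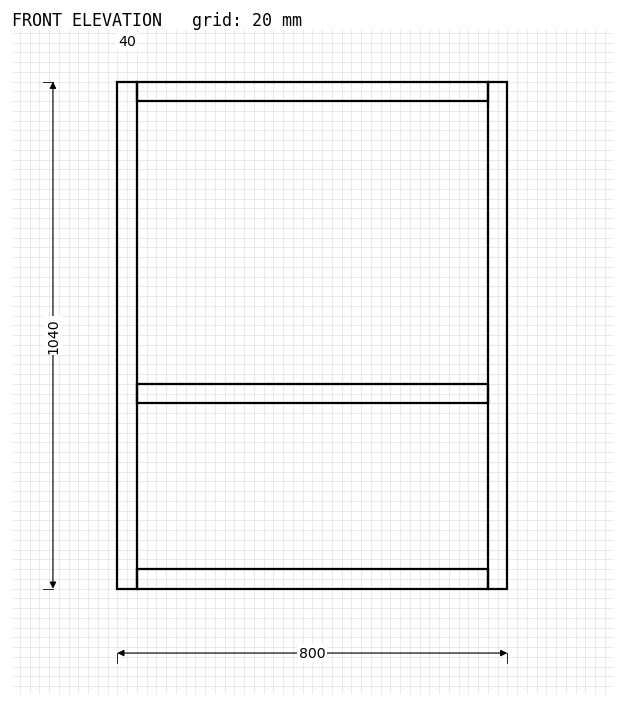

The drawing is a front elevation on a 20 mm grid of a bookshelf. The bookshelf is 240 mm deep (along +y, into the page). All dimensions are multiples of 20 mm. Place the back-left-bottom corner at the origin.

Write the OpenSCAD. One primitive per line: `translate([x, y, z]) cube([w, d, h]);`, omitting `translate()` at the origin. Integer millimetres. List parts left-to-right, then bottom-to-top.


cube([40, 240, 1040]);
translate([40, 0, 0]) cube([720, 240, 40]);
translate([40, 0, 380]) cube([720, 240, 40]);
translate([40, 0, 1000]) cube([720, 240, 40]);
translate([760, 0, 0]) cube([40, 240, 1040]);


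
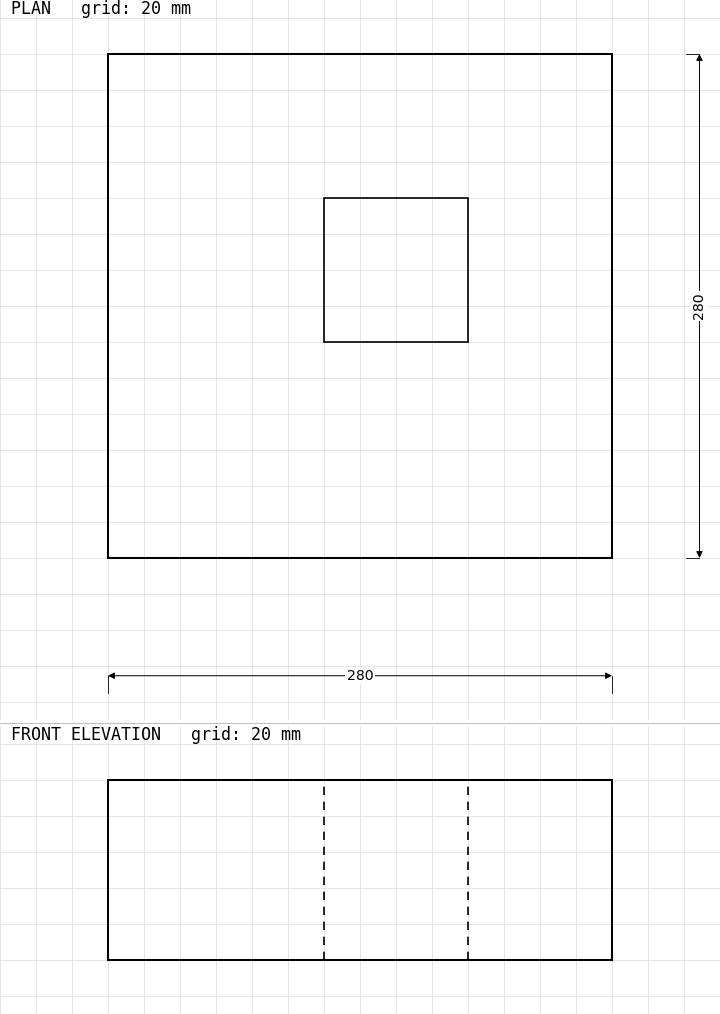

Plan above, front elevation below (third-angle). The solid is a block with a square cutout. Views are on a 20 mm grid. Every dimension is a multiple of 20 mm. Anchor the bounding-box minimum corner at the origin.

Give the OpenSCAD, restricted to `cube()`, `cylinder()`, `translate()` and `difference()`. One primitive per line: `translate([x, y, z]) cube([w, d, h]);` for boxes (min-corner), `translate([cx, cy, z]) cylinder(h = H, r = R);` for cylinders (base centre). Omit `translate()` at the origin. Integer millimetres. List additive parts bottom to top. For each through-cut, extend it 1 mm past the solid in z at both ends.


difference() {
  cube([280, 280, 100]);
  translate([120, 120, -1]) cube([80, 80, 102]);
}


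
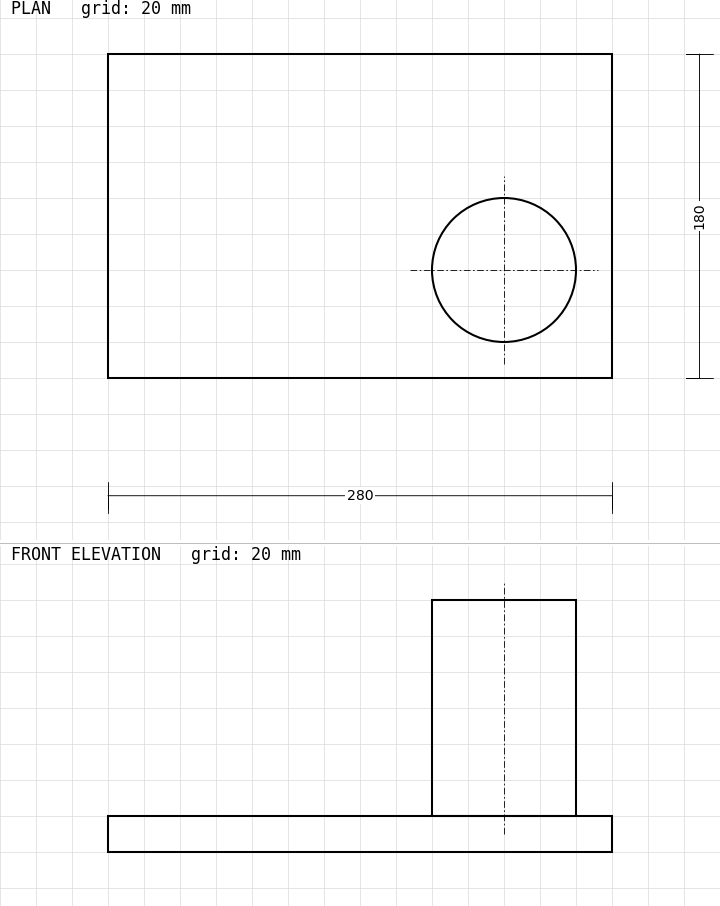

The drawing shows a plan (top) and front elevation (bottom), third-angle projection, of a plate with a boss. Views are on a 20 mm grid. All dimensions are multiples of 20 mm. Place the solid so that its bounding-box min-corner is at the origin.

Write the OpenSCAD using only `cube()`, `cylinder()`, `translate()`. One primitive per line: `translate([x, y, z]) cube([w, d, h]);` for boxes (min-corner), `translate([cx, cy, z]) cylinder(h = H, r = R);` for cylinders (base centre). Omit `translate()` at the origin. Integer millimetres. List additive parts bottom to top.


cube([280, 180, 20]);
translate([220, 60, 20]) cylinder(h = 120, r = 40);
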